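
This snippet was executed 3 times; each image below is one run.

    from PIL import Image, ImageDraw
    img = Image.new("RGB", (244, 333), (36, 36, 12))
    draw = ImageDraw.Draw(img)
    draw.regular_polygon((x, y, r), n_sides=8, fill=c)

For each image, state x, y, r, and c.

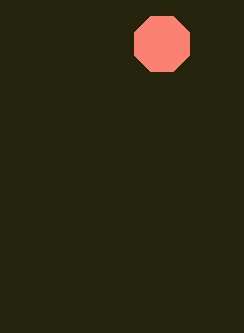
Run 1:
x = 162, y = 44, r = 30, c = 'salmon'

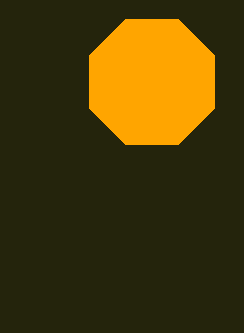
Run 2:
x = 152, y = 82, r = 68, c = 'orange'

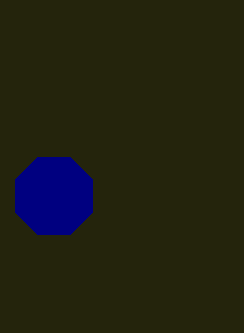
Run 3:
x = 54; y = 196; r = 42; c = 'navy'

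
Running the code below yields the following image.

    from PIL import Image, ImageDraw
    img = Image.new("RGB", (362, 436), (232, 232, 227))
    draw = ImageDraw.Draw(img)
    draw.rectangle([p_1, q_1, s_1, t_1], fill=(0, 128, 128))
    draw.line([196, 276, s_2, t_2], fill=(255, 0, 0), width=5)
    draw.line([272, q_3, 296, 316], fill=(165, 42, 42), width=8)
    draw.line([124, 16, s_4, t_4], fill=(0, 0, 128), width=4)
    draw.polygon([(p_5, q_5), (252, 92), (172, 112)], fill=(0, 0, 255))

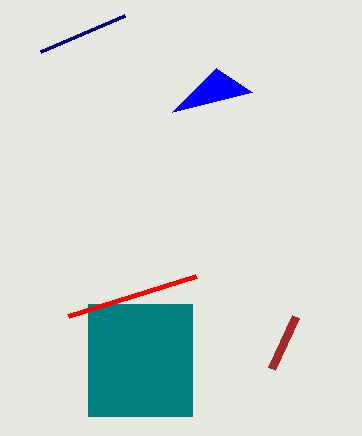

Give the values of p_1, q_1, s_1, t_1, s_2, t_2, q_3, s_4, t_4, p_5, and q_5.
p_1 = 88
q_1 = 304
s_1 = 192
t_1 = 416
s_2 = 68
t_2 = 316
q_3 = 368
s_4 = 40
t_4 = 52
p_5 = 216
q_5 = 68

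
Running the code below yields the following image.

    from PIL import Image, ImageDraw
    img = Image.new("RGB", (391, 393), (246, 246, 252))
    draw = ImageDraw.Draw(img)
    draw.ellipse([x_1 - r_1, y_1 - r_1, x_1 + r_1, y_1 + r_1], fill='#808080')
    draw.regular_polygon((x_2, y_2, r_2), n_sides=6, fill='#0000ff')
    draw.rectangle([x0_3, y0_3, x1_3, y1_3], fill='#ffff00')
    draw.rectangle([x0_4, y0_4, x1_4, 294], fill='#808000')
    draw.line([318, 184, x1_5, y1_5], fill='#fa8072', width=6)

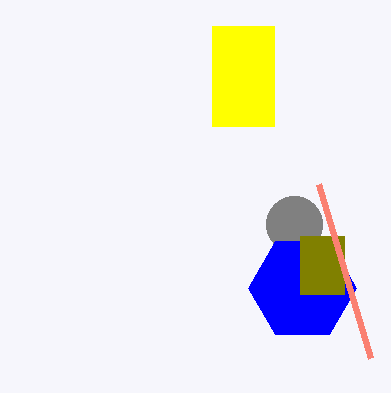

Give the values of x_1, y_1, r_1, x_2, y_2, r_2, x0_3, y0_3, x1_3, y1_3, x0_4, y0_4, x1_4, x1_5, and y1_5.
x_1 = 294; y_1 = 224; r_1 = 28; x_2 = 302; y_2 = 288; r_2 = 54; x0_3 = 212; y0_3 = 26; x1_3 = 274; y1_3 = 126; x0_4 = 300; y0_4 = 236; x1_4 = 344; x1_5 = 370; y1_5 = 358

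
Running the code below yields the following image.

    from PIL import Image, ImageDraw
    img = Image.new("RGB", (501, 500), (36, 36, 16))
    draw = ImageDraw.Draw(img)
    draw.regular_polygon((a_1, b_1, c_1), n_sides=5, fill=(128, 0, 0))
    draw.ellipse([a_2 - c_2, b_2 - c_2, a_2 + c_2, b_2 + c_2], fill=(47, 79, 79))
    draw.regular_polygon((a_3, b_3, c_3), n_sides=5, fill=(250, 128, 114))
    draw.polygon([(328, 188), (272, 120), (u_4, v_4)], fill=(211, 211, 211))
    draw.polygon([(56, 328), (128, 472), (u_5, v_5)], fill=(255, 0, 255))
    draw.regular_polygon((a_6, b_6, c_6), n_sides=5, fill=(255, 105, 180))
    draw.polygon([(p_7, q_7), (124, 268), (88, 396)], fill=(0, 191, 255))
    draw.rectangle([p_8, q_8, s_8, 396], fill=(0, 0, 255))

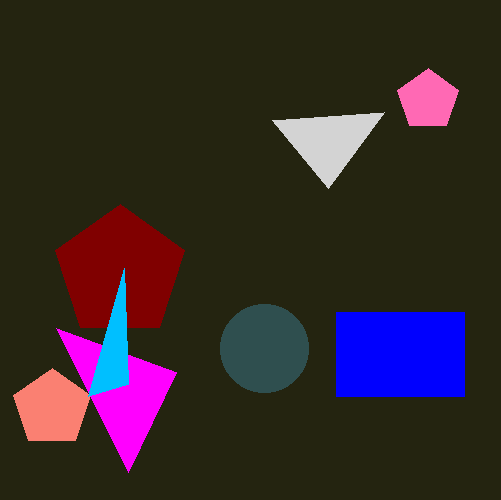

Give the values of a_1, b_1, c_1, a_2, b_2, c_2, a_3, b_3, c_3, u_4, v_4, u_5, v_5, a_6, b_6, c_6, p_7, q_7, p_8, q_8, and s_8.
a_1 = 120
b_1 = 272
c_1 = 68
a_2 = 264
b_2 = 348
c_2 = 44
a_3 = 52
b_3 = 408
c_3 = 40
u_4 = 384
v_4 = 112
u_5 = 176
v_5 = 372
a_6 = 428
b_6 = 100
c_6 = 32
p_7 = 128
q_7 = 384
p_8 = 336
q_8 = 312
s_8 = 464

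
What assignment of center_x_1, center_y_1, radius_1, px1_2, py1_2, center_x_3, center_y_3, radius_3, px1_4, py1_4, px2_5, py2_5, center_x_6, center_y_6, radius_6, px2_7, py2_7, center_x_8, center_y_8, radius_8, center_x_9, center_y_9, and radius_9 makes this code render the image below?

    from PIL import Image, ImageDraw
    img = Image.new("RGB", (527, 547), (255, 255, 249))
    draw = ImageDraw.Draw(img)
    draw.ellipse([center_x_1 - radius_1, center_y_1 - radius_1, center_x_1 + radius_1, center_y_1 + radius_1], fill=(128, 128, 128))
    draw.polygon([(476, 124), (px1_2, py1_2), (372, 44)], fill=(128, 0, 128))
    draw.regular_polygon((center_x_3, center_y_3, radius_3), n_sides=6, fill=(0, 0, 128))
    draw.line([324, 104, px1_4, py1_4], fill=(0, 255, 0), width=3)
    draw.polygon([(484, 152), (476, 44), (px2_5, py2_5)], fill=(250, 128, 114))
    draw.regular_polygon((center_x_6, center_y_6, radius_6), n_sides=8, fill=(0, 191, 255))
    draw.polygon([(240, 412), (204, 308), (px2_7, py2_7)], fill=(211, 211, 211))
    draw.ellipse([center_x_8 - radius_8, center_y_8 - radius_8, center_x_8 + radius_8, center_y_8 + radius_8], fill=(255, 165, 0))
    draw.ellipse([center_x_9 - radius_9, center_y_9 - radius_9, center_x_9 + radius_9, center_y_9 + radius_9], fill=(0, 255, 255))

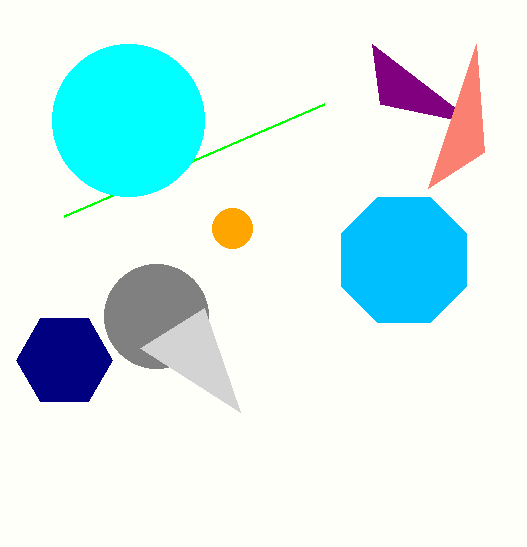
center_x_1 = 156; center_y_1 = 316; radius_1 = 52; px1_2 = 380; py1_2 = 104; center_x_3 = 64; center_y_3 = 360; radius_3 = 48; px1_4 = 64; py1_4 = 216; px2_5 = 428; py2_5 = 188; center_x_6 = 404; center_y_6 = 260; radius_6 = 68; px2_7 = 140; py2_7 = 348; center_x_8 = 232; center_y_8 = 228; radius_8 = 20; center_x_9 = 128; center_y_9 = 120; radius_9 = 76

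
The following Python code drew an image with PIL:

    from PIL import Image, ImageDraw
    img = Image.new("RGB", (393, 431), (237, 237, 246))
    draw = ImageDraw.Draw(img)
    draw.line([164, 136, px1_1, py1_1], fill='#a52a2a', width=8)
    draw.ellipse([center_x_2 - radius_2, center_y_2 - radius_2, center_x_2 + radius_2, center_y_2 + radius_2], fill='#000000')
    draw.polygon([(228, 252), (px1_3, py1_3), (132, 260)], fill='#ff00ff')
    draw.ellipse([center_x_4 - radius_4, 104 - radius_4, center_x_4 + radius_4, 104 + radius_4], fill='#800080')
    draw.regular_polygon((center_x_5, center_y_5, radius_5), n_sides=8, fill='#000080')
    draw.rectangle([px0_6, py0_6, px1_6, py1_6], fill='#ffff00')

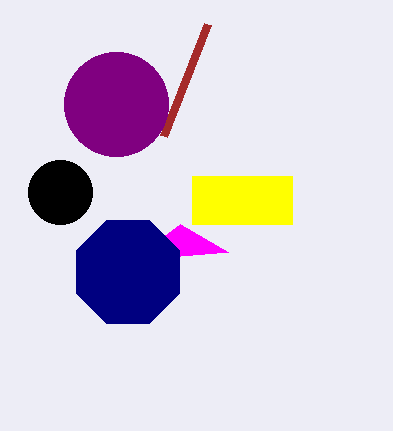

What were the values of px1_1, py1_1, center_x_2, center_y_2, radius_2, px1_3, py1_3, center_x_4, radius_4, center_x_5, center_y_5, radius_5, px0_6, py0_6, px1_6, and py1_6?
px1_1 = 208
py1_1 = 24
center_x_2 = 60
center_y_2 = 192
radius_2 = 32
px1_3 = 180
py1_3 = 224
center_x_4 = 116
radius_4 = 52
center_x_5 = 128
center_y_5 = 272
radius_5 = 56
px0_6 = 192
py0_6 = 176
px1_6 = 292
py1_6 = 224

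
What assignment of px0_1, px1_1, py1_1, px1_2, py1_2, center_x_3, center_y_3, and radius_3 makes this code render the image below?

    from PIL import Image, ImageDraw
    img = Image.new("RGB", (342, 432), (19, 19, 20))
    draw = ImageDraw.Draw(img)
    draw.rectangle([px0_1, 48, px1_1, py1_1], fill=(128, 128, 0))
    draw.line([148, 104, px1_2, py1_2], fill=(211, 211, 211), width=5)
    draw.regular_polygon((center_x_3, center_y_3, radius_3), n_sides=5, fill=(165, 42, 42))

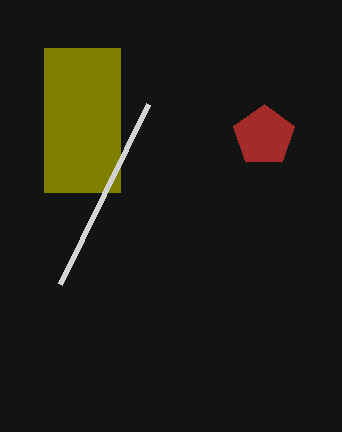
px0_1 = 44
px1_1 = 120
py1_1 = 192
px1_2 = 60
py1_2 = 284
center_x_3 = 264
center_y_3 = 136
radius_3 = 32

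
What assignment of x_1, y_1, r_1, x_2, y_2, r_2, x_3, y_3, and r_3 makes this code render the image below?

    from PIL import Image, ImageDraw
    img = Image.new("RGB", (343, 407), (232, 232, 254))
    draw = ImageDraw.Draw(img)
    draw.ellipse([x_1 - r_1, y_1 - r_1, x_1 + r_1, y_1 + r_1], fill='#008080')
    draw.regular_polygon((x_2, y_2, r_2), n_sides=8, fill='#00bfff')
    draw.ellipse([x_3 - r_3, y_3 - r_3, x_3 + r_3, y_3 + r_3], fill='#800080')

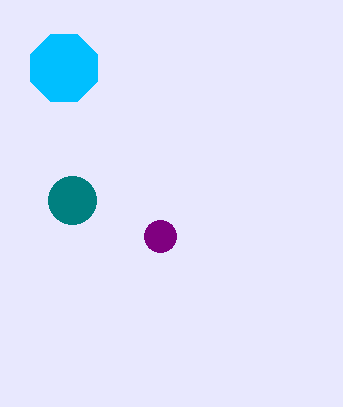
x_1 = 72, y_1 = 200, r_1 = 24, x_2 = 64, y_2 = 68, r_2 = 36, x_3 = 160, y_3 = 236, r_3 = 16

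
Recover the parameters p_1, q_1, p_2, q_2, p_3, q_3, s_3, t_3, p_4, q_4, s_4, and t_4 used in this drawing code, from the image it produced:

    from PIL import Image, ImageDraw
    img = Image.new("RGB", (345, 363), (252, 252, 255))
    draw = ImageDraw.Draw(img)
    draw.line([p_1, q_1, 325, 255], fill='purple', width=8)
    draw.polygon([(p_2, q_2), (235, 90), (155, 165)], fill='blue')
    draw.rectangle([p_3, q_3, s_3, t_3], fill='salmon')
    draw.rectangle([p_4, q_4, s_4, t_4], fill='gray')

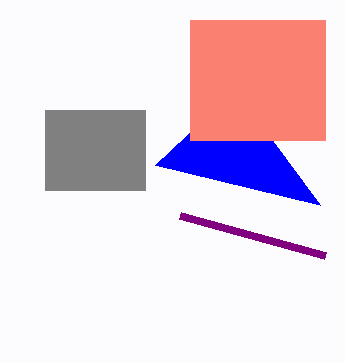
p_1 = 180, q_1 = 215, p_2 = 320, q_2 = 205, p_3 = 190, q_3 = 20, s_3 = 325, t_3 = 140, p_4 = 45, q_4 = 110, s_4 = 145, t_4 = 190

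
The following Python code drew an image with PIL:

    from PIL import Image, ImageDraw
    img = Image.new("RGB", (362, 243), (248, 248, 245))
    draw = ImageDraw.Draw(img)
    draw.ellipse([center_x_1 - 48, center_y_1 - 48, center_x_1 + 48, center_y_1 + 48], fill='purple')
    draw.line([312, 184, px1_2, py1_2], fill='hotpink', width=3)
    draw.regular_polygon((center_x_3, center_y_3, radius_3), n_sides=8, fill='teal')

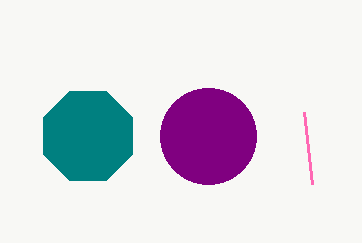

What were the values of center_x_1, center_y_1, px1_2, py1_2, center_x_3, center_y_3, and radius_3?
center_x_1 = 208; center_y_1 = 136; px1_2 = 304; py1_2 = 112; center_x_3 = 88; center_y_3 = 136; radius_3 = 48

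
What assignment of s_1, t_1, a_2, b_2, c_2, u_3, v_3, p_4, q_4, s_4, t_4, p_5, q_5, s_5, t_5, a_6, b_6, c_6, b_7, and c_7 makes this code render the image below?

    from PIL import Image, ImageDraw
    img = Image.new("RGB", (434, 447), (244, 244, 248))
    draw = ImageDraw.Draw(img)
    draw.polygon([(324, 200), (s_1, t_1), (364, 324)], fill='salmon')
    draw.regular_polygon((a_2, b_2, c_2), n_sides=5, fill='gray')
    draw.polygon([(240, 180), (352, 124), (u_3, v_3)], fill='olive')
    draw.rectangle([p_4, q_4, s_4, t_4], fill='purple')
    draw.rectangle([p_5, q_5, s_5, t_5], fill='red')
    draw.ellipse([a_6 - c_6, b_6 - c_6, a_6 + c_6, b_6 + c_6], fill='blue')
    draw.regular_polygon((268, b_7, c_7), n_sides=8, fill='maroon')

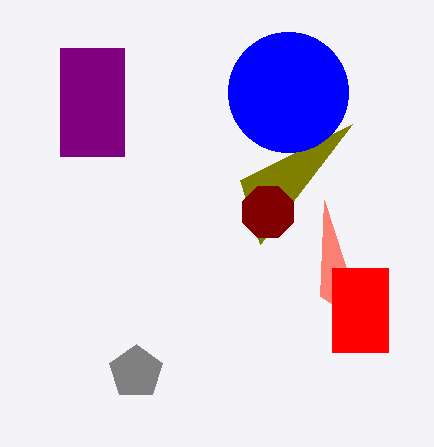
s_1 = 320
t_1 = 296
a_2 = 136
b_2 = 372
c_2 = 28
u_3 = 260
v_3 = 244
p_4 = 60
q_4 = 48
s_4 = 124
t_4 = 156
p_5 = 332
q_5 = 268
s_5 = 388
t_5 = 352
a_6 = 288
b_6 = 92
c_6 = 60
b_7 = 212
c_7 = 28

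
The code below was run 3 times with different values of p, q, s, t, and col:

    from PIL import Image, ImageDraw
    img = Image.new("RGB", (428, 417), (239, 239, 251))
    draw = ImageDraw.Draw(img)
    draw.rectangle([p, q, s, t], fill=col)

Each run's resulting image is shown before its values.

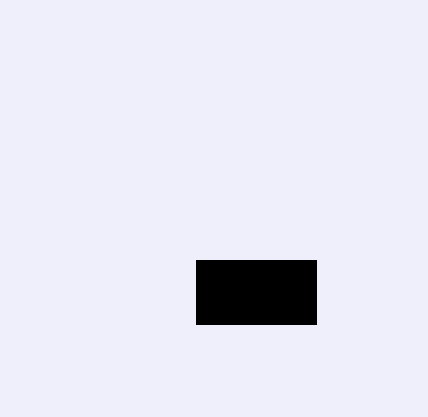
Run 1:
p = 196, q = 260, s = 316, t = 324, col = 'black'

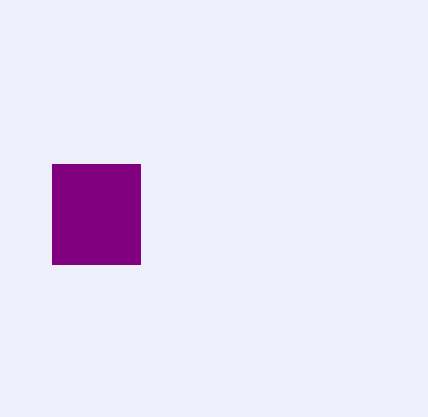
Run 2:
p = 52
q = 164
s = 140
t = 264
col = 'purple'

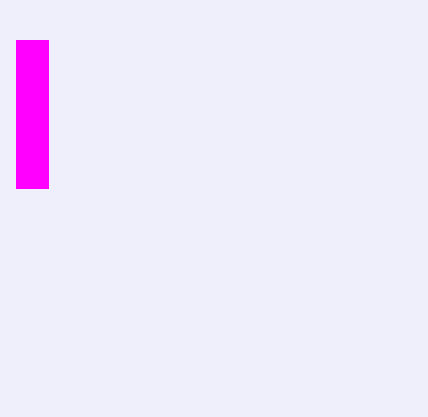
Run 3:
p = 16, q = 40, s = 48, t = 188, col = 'magenta'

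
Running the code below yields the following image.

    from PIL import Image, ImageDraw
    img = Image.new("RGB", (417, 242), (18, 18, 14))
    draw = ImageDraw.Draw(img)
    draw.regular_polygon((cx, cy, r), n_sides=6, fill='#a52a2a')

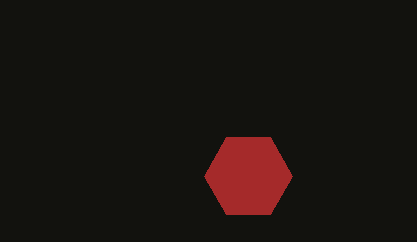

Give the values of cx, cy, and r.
cx = 248, cy = 176, r = 44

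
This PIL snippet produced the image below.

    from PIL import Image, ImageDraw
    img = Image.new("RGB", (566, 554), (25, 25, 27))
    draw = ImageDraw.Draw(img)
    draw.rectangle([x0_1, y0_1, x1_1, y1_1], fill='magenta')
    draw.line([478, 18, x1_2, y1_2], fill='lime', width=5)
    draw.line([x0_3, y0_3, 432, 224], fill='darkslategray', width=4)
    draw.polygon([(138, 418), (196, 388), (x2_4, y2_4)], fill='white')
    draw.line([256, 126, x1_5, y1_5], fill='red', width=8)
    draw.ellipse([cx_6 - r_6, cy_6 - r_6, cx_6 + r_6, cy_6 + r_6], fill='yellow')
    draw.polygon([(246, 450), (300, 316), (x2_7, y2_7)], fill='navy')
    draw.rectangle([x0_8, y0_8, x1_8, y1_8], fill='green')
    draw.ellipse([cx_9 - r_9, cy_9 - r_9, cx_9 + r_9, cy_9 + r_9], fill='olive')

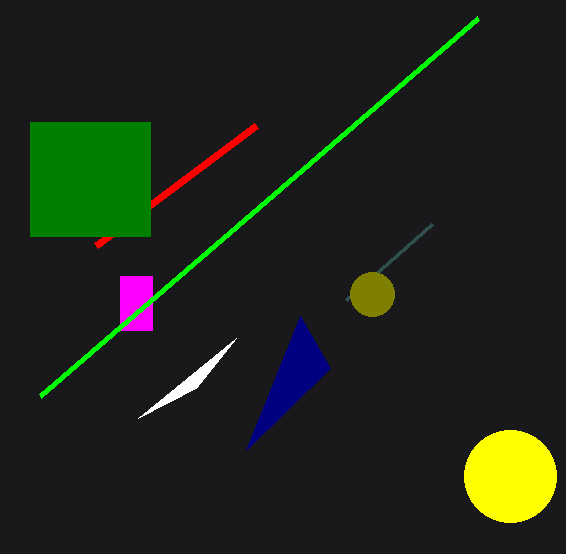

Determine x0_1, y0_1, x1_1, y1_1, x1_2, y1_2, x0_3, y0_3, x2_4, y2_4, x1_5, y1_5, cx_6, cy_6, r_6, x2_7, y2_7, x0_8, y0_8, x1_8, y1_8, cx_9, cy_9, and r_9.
x0_1 = 120; y0_1 = 276; x1_1 = 152; y1_1 = 330; x1_2 = 40; y1_2 = 396; x0_3 = 346; y0_3 = 300; x2_4 = 236; y2_4 = 338; x1_5 = 96; y1_5 = 246; cx_6 = 510; cy_6 = 476; r_6 = 46; x2_7 = 330; y2_7 = 368; x0_8 = 30; y0_8 = 122; x1_8 = 150; y1_8 = 236; cx_9 = 372; cy_9 = 294; r_9 = 22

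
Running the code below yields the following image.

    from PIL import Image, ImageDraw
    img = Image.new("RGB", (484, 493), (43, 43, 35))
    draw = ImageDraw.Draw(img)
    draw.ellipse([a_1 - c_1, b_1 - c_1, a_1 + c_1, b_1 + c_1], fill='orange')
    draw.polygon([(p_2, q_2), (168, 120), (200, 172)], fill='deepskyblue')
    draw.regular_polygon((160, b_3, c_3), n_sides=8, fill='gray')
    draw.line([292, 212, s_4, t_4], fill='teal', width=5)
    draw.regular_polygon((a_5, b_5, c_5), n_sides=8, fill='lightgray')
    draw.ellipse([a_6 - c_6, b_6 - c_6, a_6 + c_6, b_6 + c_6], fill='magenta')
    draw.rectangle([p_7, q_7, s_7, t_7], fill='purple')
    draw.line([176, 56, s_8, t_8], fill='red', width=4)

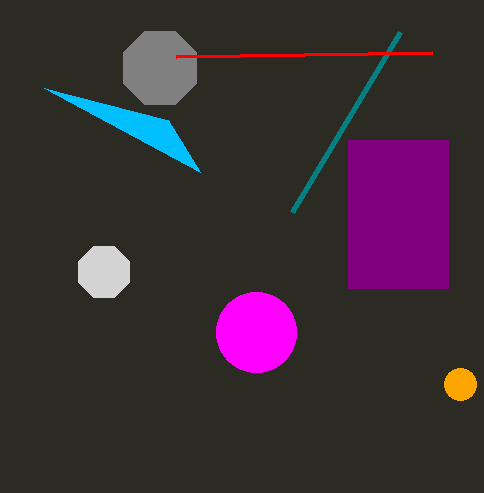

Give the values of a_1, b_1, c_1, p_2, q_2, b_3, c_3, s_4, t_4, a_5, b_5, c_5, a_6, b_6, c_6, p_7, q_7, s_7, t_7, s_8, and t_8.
a_1 = 460; b_1 = 384; c_1 = 16; p_2 = 44; q_2 = 88; b_3 = 68; c_3 = 40; s_4 = 400; t_4 = 32; a_5 = 104; b_5 = 272; c_5 = 28; a_6 = 256; b_6 = 332; c_6 = 40; p_7 = 348; q_7 = 140; s_7 = 448; t_7 = 288; s_8 = 432; t_8 = 52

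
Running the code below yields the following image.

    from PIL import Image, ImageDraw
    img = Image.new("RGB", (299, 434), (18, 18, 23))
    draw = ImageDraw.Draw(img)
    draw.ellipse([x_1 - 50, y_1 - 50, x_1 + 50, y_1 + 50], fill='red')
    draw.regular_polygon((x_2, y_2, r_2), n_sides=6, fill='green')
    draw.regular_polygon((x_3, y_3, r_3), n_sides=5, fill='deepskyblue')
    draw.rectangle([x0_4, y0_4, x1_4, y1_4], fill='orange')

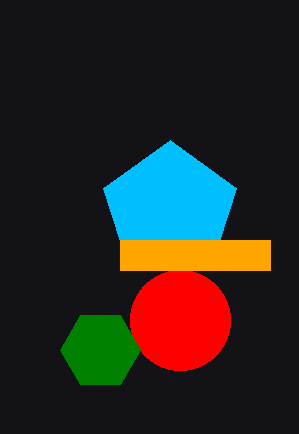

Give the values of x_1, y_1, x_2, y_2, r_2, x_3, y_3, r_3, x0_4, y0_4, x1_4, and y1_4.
x_1 = 180, y_1 = 320, x_2 = 100, y_2 = 350, r_2 = 40, x_3 = 170, y_3 = 210, r_3 = 70, x0_4 = 120, y0_4 = 240, x1_4 = 270, y1_4 = 270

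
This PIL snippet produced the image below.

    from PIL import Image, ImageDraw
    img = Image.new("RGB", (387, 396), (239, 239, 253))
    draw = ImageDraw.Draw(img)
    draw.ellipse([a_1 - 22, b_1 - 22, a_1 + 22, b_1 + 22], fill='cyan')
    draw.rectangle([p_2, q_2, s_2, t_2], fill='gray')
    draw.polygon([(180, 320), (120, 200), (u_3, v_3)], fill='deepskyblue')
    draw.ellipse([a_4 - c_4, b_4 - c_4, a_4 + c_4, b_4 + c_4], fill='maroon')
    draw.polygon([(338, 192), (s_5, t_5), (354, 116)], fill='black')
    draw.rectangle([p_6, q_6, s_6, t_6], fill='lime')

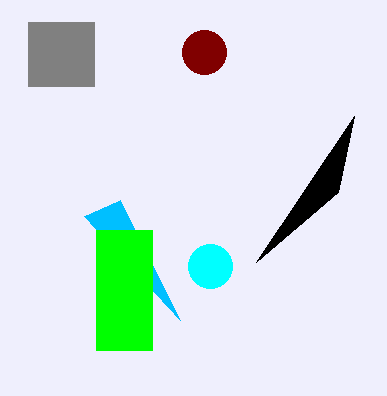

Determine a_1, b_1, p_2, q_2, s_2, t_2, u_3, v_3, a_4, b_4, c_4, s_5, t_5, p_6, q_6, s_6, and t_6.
a_1 = 210
b_1 = 266
p_2 = 28
q_2 = 22
s_2 = 94
t_2 = 86
u_3 = 84
v_3 = 216
a_4 = 204
b_4 = 52
c_4 = 22
s_5 = 256
t_5 = 262
p_6 = 96
q_6 = 230
s_6 = 152
t_6 = 350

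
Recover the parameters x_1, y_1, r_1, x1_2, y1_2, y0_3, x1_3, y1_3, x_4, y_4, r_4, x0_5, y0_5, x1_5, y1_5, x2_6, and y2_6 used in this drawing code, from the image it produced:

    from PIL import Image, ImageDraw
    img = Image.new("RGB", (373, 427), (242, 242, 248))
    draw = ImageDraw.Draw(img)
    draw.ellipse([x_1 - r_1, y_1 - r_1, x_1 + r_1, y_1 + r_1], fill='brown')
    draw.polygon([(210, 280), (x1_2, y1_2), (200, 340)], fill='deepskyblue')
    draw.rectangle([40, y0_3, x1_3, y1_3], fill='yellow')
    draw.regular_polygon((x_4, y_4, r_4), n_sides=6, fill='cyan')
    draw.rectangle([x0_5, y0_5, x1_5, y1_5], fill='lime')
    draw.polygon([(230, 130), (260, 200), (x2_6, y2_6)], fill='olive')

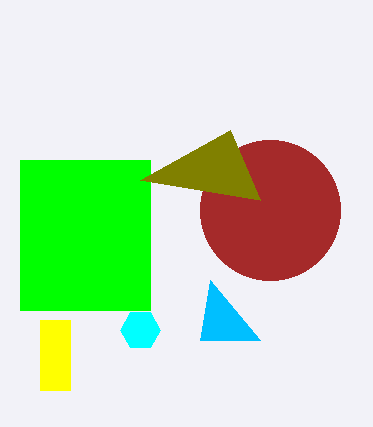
x_1 = 270
y_1 = 210
r_1 = 70
x1_2 = 260
y1_2 = 340
y0_3 = 320
x1_3 = 70
y1_3 = 390
x_4 = 140
y_4 = 330
r_4 = 20
x0_5 = 20
y0_5 = 160
x1_5 = 150
y1_5 = 310
x2_6 = 140
y2_6 = 180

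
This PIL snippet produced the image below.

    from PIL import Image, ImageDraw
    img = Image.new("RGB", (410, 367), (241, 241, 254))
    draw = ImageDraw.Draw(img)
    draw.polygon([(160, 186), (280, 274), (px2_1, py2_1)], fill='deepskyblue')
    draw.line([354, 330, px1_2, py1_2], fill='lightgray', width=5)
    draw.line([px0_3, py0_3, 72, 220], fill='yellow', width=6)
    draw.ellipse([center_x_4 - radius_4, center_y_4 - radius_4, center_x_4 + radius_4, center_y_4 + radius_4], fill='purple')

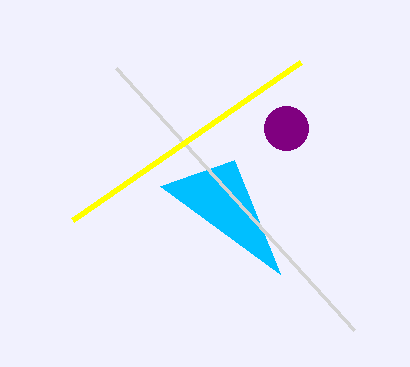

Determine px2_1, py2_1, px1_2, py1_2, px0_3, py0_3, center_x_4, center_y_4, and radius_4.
px2_1 = 234
py2_1 = 160
px1_2 = 116
py1_2 = 68
px0_3 = 300
py0_3 = 62
center_x_4 = 286
center_y_4 = 128
radius_4 = 22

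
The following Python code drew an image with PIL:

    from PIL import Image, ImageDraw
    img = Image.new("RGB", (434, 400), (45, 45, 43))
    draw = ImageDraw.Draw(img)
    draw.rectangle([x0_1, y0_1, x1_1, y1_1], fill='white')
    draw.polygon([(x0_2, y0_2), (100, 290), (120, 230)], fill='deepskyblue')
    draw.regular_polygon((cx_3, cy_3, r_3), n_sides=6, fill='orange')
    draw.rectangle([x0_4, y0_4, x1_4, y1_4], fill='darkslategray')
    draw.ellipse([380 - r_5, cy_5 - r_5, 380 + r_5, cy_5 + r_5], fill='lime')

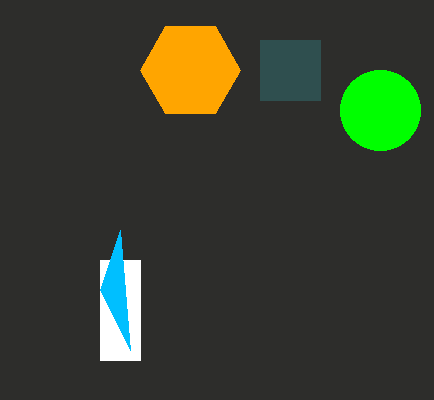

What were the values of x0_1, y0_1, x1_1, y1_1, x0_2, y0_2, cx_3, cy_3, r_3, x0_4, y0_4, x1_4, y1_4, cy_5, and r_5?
x0_1 = 100, y0_1 = 260, x1_1 = 140, y1_1 = 360, x0_2 = 130, y0_2 = 350, cx_3 = 190, cy_3 = 70, r_3 = 50, x0_4 = 260, y0_4 = 40, x1_4 = 320, y1_4 = 100, cy_5 = 110, r_5 = 40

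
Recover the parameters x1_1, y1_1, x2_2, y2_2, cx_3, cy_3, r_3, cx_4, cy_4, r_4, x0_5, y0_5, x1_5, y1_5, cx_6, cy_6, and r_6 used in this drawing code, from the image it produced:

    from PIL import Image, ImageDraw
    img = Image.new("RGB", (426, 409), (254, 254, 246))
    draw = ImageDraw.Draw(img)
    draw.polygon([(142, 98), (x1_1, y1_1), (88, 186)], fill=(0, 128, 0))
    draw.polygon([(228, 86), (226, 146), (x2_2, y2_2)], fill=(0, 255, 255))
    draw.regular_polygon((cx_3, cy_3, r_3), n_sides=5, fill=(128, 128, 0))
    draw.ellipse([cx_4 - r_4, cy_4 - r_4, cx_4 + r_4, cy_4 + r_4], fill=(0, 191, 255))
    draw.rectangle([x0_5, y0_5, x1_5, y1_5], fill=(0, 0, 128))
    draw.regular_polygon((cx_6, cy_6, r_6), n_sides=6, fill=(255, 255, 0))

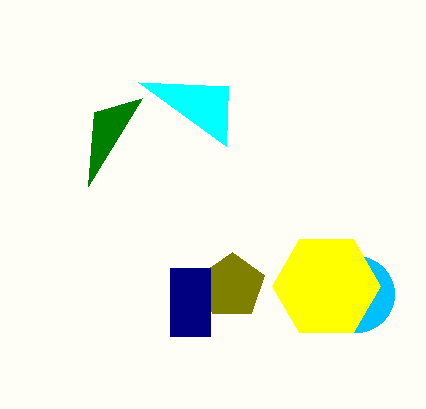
x1_1 = 94
y1_1 = 112
x2_2 = 138
y2_2 = 82
cx_3 = 232
cy_3 = 286
r_3 = 34
cx_4 = 356
cy_4 = 294
r_4 = 38
x0_5 = 170
y0_5 = 268
x1_5 = 210
y1_5 = 336
cx_6 = 326
cy_6 = 286
r_6 = 54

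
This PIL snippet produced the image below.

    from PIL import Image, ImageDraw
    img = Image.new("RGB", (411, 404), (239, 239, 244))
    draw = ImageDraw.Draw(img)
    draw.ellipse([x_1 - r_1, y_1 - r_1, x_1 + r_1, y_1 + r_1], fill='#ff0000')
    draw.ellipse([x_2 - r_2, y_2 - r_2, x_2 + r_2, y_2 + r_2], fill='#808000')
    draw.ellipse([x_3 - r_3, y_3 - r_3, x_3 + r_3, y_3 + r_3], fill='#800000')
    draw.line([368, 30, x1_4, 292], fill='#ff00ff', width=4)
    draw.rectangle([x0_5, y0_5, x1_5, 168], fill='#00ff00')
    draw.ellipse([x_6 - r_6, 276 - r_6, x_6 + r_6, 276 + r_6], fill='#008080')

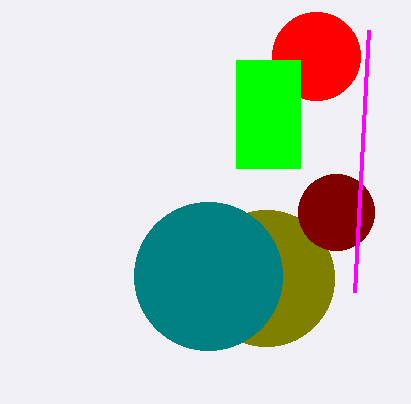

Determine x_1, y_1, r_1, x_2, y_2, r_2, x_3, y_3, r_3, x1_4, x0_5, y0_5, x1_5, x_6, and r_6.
x_1 = 316; y_1 = 56; r_1 = 44; x_2 = 266; y_2 = 278; r_2 = 68; x_3 = 336; y_3 = 212; r_3 = 38; x1_4 = 354; x0_5 = 236; y0_5 = 60; x1_5 = 300; x_6 = 208; r_6 = 74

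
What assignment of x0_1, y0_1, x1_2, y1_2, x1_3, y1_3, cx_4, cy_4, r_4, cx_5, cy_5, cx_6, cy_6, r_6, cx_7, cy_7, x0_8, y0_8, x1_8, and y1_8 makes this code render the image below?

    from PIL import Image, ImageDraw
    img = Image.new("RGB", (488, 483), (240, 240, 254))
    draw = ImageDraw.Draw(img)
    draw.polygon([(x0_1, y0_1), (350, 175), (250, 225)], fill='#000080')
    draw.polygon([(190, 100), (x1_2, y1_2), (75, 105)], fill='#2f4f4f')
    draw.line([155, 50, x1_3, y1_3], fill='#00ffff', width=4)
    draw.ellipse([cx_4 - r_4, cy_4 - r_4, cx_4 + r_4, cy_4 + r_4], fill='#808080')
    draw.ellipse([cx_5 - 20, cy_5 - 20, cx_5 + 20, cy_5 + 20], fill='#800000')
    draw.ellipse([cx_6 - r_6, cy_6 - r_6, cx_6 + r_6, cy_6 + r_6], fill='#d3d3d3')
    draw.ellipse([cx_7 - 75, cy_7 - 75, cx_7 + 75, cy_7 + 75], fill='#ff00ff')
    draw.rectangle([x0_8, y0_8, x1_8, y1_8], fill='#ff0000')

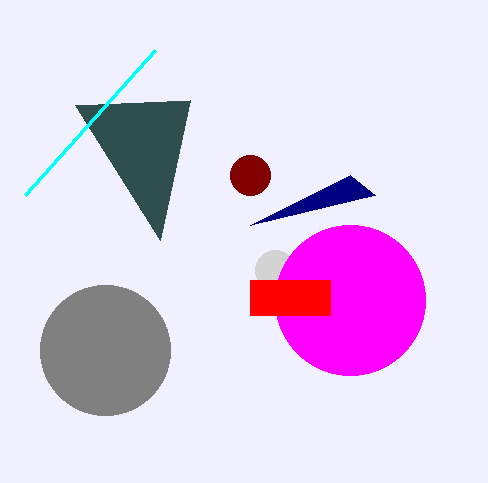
x0_1 = 375; y0_1 = 195; x1_2 = 160; y1_2 = 240; x1_3 = 25; y1_3 = 195; cx_4 = 105; cy_4 = 350; r_4 = 65; cx_5 = 250; cy_5 = 175; cx_6 = 275; cy_6 = 270; r_6 = 20; cx_7 = 350; cy_7 = 300; x0_8 = 250; y0_8 = 280; x1_8 = 330; y1_8 = 315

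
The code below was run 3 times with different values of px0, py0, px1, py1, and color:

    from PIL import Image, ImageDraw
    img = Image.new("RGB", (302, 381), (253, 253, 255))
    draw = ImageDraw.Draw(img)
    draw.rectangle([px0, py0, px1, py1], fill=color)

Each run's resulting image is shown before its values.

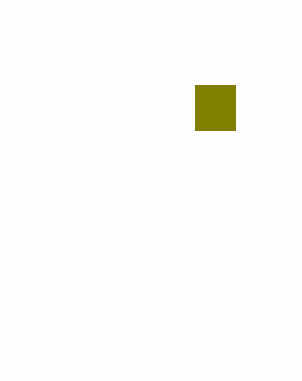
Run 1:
px0 = 195; py0 = 85; px1 = 235; py1 = 130; color = 'olive'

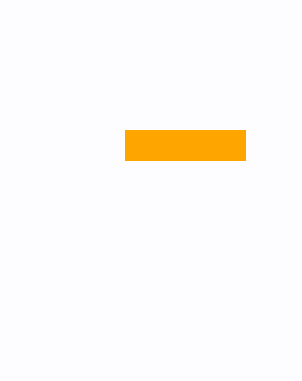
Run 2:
px0 = 125
py0 = 130
px1 = 245
py1 = 160
color = 'orange'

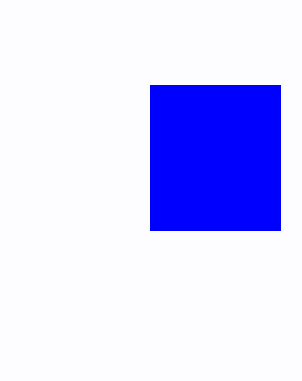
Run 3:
px0 = 150; py0 = 85; px1 = 280; py1 = 230; color = 'blue'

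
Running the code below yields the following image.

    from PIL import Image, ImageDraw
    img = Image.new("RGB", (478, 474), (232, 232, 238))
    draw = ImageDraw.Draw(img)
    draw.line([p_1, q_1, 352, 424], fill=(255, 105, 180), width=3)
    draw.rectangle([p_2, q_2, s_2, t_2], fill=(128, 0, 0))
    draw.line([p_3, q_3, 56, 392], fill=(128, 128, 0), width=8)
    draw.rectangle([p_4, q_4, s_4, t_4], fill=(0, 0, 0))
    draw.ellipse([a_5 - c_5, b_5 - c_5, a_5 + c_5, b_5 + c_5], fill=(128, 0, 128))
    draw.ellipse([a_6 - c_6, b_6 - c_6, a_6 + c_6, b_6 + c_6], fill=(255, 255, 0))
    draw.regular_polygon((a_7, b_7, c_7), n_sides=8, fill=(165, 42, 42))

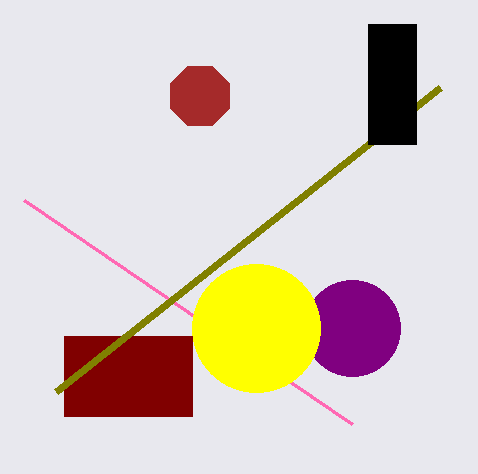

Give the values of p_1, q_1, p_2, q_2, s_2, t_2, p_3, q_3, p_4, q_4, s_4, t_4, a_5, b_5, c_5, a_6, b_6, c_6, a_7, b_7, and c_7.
p_1 = 24
q_1 = 200
p_2 = 64
q_2 = 336
s_2 = 192
t_2 = 416
p_3 = 440
q_3 = 88
p_4 = 368
q_4 = 24
s_4 = 416
t_4 = 144
a_5 = 352
b_5 = 328
c_5 = 48
a_6 = 256
b_6 = 328
c_6 = 64
a_7 = 200
b_7 = 96
c_7 = 32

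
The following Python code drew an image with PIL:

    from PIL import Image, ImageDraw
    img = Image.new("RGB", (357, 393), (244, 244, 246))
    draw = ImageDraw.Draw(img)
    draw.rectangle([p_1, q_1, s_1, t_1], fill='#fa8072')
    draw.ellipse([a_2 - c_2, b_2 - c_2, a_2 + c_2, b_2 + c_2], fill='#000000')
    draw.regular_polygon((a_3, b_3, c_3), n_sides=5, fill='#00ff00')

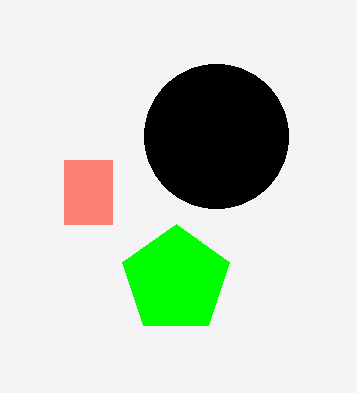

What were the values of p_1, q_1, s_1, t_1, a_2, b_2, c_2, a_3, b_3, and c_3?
p_1 = 64
q_1 = 160
s_1 = 112
t_1 = 224
a_2 = 216
b_2 = 136
c_2 = 72
a_3 = 176
b_3 = 280
c_3 = 56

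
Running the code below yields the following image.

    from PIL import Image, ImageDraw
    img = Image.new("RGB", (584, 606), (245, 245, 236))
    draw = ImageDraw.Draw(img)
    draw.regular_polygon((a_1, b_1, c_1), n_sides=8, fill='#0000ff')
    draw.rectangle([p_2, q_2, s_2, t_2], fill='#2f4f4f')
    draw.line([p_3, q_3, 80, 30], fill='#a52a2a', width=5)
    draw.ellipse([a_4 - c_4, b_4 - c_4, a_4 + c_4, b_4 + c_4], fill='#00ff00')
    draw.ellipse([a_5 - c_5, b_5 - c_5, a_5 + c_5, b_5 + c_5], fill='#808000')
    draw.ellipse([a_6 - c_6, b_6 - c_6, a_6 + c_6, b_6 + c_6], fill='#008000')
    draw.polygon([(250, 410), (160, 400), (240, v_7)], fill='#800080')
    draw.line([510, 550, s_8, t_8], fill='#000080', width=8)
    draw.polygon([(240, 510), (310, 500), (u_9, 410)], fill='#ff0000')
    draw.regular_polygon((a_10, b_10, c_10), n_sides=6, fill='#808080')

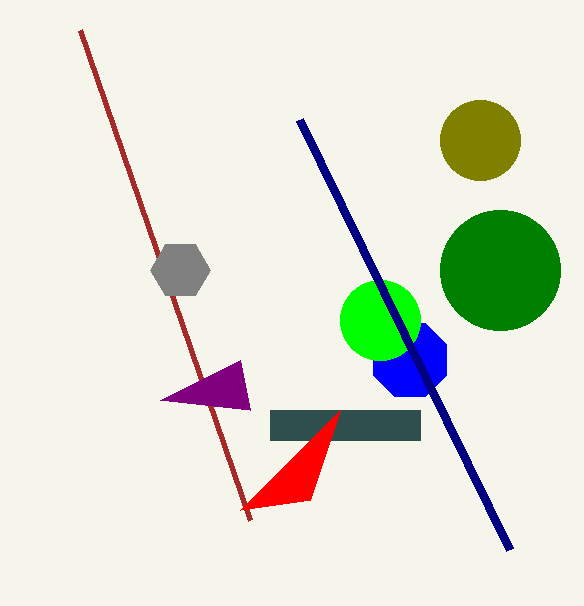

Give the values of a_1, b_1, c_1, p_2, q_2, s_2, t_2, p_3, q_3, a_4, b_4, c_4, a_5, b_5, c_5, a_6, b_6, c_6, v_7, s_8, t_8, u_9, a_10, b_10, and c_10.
a_1 = 410; b_1 = 360; c_1 = 40; p_2 = 270; q_2 = 410; s_2 = 420; t_2 = 440; p_3 = 250; q_3 = 520; a_4 = 380; b_4 = 320; c_4 = 40; a_5 = 480; b_5 = 140; c_5 = 40; a_6 = 500; b_6 = 270; c_6 = 60; v_7 = 360; s_8 = 300; t_8 = 120; u_9 = 340; a_10 = 180; b_10 = 270; c_10 = 30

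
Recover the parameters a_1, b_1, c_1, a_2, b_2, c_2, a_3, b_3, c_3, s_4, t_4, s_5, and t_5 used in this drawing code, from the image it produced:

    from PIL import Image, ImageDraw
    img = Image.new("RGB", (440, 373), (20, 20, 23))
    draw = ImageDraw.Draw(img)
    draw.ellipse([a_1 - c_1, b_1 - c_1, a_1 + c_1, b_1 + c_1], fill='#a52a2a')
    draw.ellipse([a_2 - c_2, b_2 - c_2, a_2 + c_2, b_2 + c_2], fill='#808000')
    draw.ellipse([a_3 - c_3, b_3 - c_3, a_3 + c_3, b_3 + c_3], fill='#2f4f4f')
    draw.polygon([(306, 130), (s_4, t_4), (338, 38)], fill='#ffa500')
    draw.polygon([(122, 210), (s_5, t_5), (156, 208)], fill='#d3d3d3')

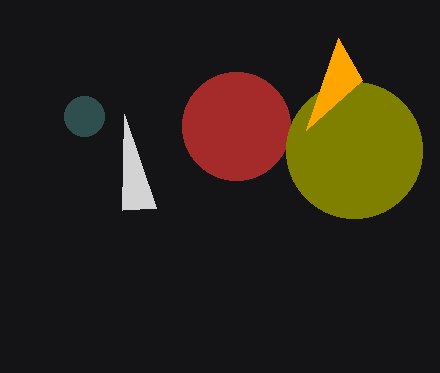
a_1 = 236
b_1 = 126
c_1 = 54
a_2 = 354
b_2 = 150
c_2 = 68
a_3 = 84
b_3 = 116
c_3 = 20
s_4 = 362
t_4 = 80
s_5 = 124
t_5 = 114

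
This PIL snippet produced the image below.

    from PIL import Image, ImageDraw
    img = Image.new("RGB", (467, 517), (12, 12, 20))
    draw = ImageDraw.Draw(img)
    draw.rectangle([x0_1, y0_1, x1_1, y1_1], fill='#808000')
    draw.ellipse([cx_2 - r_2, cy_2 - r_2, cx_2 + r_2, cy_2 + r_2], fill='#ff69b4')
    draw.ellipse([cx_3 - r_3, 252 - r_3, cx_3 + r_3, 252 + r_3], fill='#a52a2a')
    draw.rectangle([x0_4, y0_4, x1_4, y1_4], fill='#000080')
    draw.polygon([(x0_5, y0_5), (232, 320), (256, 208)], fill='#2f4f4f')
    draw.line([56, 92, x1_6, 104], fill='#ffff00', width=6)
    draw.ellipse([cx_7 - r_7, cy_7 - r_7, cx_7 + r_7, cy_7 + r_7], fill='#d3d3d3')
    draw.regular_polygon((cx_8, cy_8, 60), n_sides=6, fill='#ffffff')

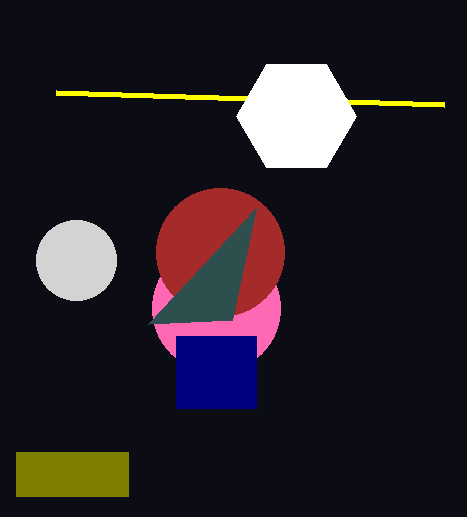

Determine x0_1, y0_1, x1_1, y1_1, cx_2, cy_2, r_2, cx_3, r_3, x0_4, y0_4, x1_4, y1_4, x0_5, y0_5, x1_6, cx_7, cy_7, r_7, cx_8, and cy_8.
x0_1 = 16, y0_1 = 452, x1_1 = 128, y1_1 = 496, cx_2 = 216, cy_2 = 308, r_2 = 64, cx_3 = 220, r_3 = 64, x0_4 = 176, y0_4 = 336, x1_4 = 256, y1_4 = 408, x0_5 = 148, y0_5 = 324, x1_6 = 444, cx_7 = 76, cy_7 = 260, r_7 = 40, cx_8 = 296, cy_8 = 116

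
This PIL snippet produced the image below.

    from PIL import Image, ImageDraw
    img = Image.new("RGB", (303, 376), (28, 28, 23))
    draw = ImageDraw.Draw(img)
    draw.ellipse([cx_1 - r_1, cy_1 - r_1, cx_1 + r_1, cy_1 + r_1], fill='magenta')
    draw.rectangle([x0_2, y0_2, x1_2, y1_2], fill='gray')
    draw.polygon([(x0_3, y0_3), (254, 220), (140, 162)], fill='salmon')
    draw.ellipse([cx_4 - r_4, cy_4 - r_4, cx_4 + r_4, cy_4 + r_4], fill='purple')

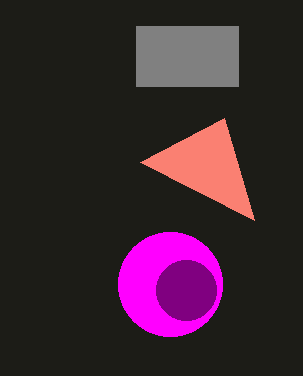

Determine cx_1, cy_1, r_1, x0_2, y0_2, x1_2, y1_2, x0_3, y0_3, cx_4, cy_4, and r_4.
cx_1 = 170, cy_1 = 284, r_1 = 52, x0_2 = 136, y0_2 = 26, x1_2 = 238, y1_2 = 86, x0_3 = 224, y0_3 = 118, cx_4 = 186, cy_4 = 290, r_4 = 30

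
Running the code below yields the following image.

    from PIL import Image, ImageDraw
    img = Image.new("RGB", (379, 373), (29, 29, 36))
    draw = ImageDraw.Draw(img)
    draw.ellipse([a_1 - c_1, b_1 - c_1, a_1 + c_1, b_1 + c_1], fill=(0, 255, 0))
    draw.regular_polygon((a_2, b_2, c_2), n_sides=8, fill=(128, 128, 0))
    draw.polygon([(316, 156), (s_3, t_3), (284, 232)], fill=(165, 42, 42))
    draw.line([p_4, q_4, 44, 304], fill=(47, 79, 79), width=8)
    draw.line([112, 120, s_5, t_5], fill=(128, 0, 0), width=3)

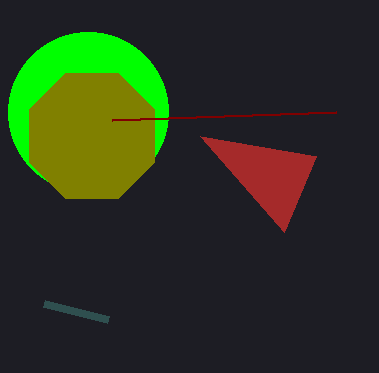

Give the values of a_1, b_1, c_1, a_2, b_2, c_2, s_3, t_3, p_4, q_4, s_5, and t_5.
a_1 = 88
b_1 = 112
c_1 = 80
a_2 = 92
b_2 = 136
c_2 = 68
s_3 = 200
t_3 = 136
p_4 = 108
q_4 = 320
s_5 = 336
t_5 = 112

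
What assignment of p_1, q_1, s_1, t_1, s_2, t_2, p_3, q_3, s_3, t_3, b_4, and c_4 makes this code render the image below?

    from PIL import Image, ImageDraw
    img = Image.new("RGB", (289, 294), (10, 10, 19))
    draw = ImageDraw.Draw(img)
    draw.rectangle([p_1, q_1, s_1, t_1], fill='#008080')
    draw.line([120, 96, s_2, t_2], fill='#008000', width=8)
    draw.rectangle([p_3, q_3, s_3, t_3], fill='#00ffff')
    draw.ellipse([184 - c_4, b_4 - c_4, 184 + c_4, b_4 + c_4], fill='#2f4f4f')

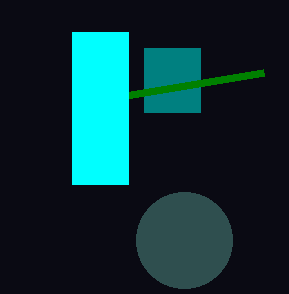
p_1 = 144
q_1 = 48
s_1 = 200
t_1 = 112
s_2 = 264
t_2 = 72
p_3 = 72
q_3 = 32
s_3 = 128
t_3 = 184
b_4 = 240
c_4 = 48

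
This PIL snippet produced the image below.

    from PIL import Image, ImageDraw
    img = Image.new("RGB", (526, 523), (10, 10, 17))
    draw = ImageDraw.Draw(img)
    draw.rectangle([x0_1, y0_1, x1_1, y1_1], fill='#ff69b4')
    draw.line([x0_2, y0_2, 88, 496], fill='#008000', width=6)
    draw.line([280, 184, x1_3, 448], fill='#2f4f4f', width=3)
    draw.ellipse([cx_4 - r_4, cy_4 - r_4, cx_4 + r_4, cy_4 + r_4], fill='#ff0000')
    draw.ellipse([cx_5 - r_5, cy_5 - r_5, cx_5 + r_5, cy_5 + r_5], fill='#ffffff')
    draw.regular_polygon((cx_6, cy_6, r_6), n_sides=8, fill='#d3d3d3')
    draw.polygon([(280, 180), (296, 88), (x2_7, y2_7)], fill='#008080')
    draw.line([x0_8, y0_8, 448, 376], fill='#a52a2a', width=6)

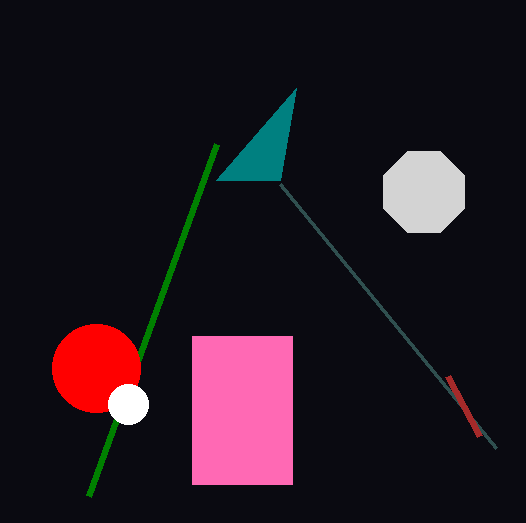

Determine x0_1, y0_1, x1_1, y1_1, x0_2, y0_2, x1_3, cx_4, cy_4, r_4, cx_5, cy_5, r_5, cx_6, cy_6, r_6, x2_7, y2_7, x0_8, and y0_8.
x0_1 = 192
y0_1 = 336
x1_1 = 292
y1_1 = 484
x0_2 = 216
y0_2 = 144
x1_3 = 496
cx_4 = 96
cy_4 = 368
r_4 = 44
cx_5 = 128
cy_5 = 404
r_5 = 20
cx_6 = 424
cy_6 = 192
r_6 = 44
x2_7 = 216
y2_7 = 180
x0_8 = 480
y0_8 = 436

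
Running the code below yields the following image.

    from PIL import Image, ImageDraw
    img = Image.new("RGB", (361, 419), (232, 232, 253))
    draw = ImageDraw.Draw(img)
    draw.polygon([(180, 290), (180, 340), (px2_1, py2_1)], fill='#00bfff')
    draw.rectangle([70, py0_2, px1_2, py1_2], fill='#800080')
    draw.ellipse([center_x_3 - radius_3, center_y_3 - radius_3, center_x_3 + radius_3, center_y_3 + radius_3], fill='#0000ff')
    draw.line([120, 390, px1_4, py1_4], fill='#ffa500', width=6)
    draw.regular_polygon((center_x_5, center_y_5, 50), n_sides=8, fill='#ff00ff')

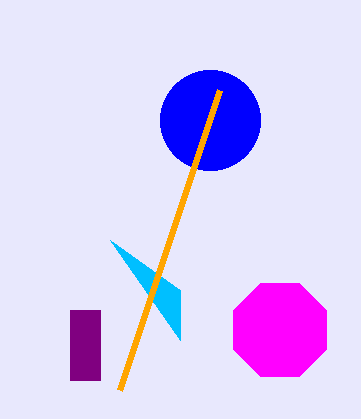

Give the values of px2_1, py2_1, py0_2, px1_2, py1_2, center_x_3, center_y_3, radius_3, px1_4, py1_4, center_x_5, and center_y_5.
px2_1 = 110; py2_1 = 240; py0_2 = 310; px1_2 = 100; py1_2 = 380; center_x_3 = 210; center_y_3 = 120; radius_3 = 50; px1_4 = 220; py1_4 = 90; center_x_5 = 280; center_y_5 = 330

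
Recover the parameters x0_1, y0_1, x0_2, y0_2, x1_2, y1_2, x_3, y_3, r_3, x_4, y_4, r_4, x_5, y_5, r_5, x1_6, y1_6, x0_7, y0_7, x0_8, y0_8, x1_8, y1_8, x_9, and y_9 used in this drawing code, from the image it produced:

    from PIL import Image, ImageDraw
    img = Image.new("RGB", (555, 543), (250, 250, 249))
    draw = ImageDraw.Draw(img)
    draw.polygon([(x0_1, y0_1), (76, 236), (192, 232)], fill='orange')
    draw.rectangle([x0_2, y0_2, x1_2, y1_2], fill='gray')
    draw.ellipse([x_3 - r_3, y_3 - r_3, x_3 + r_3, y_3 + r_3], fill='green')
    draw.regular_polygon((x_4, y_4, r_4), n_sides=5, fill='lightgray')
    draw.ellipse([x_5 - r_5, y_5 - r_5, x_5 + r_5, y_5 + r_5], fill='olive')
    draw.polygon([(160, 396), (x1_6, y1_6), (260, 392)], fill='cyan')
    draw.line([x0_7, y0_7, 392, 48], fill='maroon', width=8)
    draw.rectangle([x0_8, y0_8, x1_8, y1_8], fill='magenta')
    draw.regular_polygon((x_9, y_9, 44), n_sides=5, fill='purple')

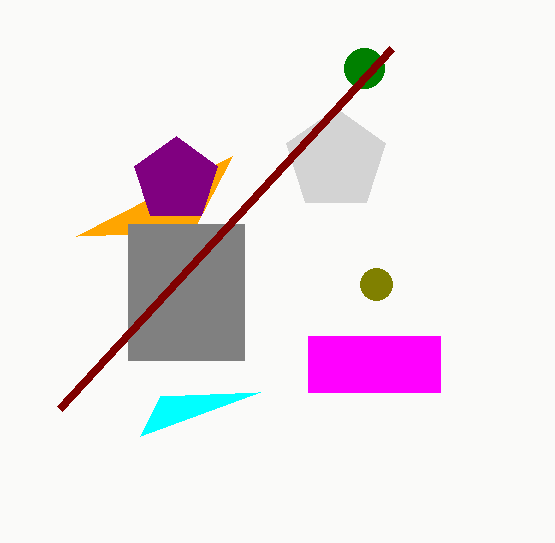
x0_1 = 232; y0_1 = 156; x0_2 = 128; y0_2 = 224; x1_2 = 244; y1_2 = 360; x_3 = 364; y_3 = 68; r_3 = 20; x_4 = 336; y_4 = 160; r_4 = 52; x_5 = 376; y_5 = 284; r_5 = 16; x1_6 = 140; y1_6 = 436; x0_7 = 60; y0_7 = 408; x0_8 = 308; y0_8 = 336; x1_8 = 440; y1_8 = 392; x_9 = 176; y_9 = 180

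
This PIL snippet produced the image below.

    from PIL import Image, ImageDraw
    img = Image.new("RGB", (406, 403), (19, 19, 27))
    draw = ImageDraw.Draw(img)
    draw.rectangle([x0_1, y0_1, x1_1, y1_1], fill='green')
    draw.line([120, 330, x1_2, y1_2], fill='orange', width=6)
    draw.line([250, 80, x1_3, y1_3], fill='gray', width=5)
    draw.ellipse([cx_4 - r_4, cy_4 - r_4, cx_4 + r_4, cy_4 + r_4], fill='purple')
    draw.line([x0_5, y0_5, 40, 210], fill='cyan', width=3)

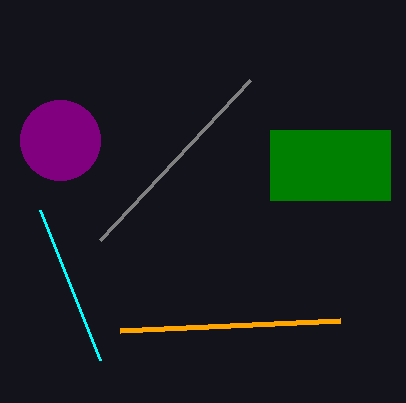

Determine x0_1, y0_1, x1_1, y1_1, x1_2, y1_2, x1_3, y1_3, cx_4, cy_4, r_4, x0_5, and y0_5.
x0_1 = 270
y0_1 = 130
x1_1 = 390
y1_1 = 200
x1_2 = 340
y1_2 = 320
x1_3 = 100
y1_3 = 240
cx_4 = 60
cy_4 = 140
r_4 = 40
x0_5 = 100
y0_5 = 360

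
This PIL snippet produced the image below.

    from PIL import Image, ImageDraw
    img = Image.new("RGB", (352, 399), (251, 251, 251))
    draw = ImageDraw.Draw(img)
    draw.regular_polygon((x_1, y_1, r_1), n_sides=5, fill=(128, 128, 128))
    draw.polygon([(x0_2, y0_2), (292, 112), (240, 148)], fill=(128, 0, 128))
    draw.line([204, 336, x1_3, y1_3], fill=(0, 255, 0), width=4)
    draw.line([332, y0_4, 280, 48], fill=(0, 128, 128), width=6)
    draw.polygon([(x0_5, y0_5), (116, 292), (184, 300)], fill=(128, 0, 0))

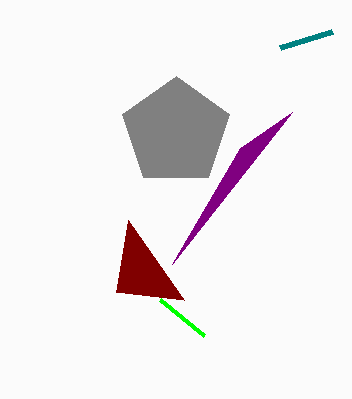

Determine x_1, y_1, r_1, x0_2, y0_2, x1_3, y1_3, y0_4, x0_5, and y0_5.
x_1 = 176, y_1 = 132, r_1 = 56, x0_2 = 172, y0_2 = 264, x1_3 = 160, y1_3 = 300, y0_4 = 32, x0_5 = 128, y0_5 = 220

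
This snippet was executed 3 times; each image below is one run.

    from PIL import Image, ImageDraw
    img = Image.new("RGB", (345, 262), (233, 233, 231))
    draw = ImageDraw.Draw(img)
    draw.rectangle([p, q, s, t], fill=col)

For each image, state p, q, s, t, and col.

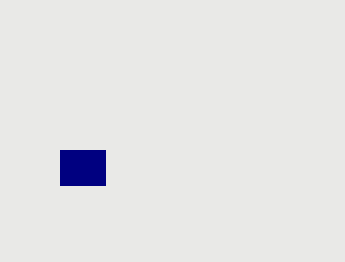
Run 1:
p = 60; q = 150; s = 105; t = 185; col = 'navy'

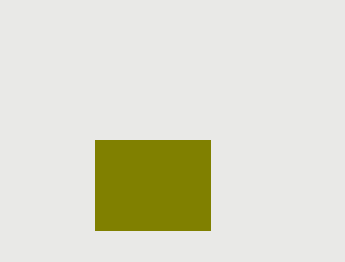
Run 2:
p = 95
q = 140
s = 210
t = 230
col = 'olive'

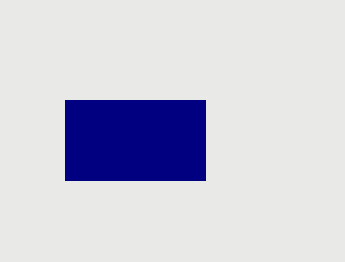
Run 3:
p = 65
q = 100
s = 205
t = 180
col = 'navy'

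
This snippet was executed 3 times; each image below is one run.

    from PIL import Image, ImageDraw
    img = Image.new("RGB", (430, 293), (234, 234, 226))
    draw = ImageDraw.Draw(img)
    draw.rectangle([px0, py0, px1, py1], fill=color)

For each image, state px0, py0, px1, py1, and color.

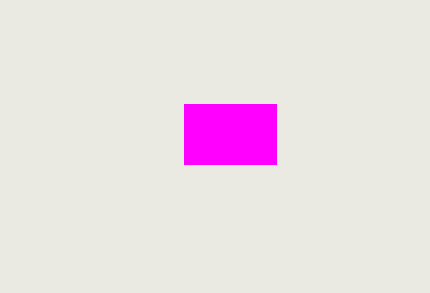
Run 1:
px0 = 184; py0 = 104; px1 = 276; py1 = 164; color = 'magenta'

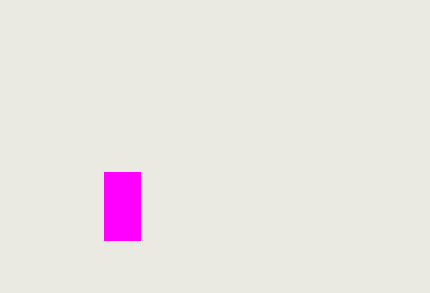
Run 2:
px0 = 104; py0 = 172; px1 = 140; py1 = 240; color = 'magenta'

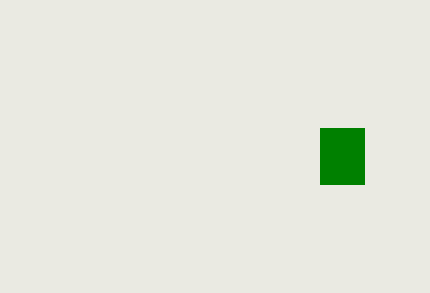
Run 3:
px0 = 320
py0 = 128
px1 = 364
py1 = 184
color = 'green'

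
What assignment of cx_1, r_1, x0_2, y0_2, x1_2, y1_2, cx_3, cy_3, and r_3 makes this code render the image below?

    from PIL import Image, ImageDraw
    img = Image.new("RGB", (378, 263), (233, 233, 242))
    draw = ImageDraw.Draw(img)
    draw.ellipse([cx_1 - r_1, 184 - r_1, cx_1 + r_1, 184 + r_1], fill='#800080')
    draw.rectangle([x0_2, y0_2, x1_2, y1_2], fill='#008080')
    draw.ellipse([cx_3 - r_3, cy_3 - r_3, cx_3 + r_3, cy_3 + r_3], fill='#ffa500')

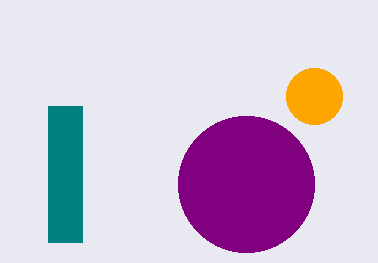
cx_1 = 246
r_1 = 68
x0_2 = 48
y0_2 = 106
x1_2 = 82
y1_2 = 242
cx_3 = 314
cy_3 = 96
r_3 = 28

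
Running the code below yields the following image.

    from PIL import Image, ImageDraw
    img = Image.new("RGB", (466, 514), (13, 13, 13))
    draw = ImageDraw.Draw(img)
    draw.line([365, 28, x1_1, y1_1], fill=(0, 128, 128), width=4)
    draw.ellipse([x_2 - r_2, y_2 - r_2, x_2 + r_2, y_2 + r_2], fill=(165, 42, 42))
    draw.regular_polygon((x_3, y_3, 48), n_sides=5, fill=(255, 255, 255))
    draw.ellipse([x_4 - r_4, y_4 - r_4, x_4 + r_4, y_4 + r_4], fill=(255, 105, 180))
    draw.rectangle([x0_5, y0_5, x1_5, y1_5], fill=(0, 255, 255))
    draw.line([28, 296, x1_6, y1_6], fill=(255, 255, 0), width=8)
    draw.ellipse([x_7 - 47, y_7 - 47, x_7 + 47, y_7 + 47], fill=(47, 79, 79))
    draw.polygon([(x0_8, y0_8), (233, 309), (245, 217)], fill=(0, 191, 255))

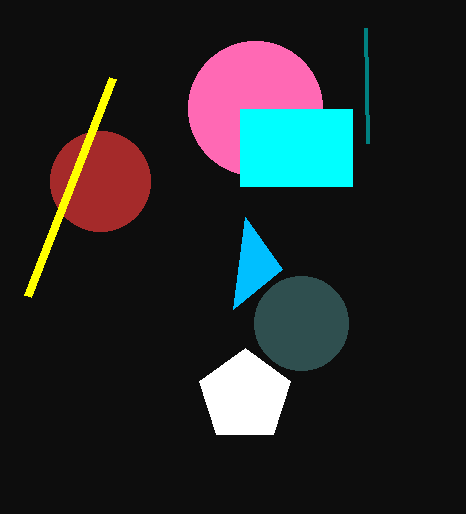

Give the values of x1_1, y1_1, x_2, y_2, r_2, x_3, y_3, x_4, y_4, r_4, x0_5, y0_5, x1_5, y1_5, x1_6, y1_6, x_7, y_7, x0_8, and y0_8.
x1_1 = 367; y1_1 = 143; x_2 = 100; y_2 = 181; r_2 = 50; x_3 = 245; y_3 = 396; x_4 = 255; y_4 = 108; r_4 = 67; x0_5 = 240; y0_5 = 109; x1_5 = 352; y1_5 = 186; x1_6 = 113; y1_6 = 78; x_7 = 301; y_7 = 323; x0_8 = 282; y0_8 = 269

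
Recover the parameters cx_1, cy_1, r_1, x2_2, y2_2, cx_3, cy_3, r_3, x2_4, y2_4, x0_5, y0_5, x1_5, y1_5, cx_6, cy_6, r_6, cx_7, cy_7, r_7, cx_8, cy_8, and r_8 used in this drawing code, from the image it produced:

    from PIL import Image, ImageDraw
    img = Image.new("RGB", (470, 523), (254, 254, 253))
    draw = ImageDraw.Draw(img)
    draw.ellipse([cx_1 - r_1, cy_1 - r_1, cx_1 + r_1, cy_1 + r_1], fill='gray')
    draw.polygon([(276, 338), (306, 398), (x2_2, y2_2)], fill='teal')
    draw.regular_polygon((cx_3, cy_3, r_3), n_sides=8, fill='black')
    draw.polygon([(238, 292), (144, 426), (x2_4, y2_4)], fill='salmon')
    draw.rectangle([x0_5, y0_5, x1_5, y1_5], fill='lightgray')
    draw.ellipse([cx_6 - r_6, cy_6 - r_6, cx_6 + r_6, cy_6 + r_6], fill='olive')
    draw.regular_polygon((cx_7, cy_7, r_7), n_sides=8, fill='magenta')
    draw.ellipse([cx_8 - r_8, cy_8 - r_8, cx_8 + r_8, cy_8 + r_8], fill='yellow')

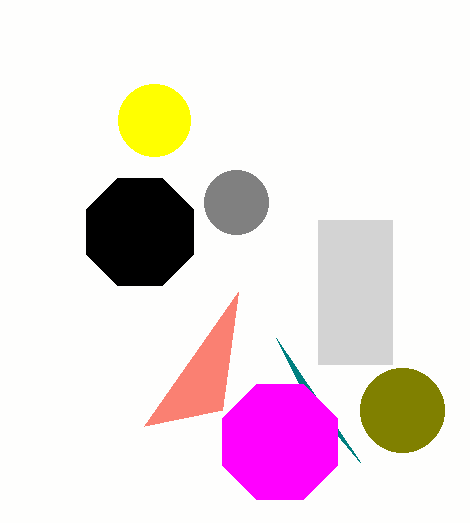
cx_1 = 236, cy_1 = 202, r_1 = 32, x2_2 = 360, y2_2 = 462, cx_3 = 140, cy_3 = 232, r_3 = 58, x2_4 = 222, y2_4 = 410, x0_5 = 318, y0_5 = 220, x1_5 = 392, y1_5 = 364, cx_6 = 402, cy_6 = 410, r_6 = 42, cx_7 = 280, cy_7 = 442, r_7 = 62, cx_8 = 154, cy_8 = 120, r_8 = 36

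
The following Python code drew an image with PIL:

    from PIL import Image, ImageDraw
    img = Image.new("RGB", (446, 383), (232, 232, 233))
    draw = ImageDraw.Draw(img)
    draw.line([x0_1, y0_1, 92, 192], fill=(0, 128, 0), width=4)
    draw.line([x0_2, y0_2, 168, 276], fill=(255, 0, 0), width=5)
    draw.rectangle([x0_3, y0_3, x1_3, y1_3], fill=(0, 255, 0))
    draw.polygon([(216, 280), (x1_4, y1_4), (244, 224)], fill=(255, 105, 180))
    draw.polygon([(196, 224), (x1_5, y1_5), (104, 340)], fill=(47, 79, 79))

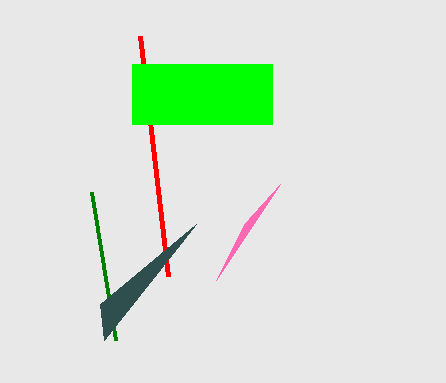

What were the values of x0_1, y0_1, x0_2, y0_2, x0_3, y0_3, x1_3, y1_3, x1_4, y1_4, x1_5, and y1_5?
x0_1 = 116
y0_1 = 340
x0_2 = 140
y0_2 = 36
x0_3 = 132
y0_3 = 64
x1_3 = 272
y1_3 = 124
x1_4 = 280
y1_4 = 184
x1_5 = 100
y1_5 = 304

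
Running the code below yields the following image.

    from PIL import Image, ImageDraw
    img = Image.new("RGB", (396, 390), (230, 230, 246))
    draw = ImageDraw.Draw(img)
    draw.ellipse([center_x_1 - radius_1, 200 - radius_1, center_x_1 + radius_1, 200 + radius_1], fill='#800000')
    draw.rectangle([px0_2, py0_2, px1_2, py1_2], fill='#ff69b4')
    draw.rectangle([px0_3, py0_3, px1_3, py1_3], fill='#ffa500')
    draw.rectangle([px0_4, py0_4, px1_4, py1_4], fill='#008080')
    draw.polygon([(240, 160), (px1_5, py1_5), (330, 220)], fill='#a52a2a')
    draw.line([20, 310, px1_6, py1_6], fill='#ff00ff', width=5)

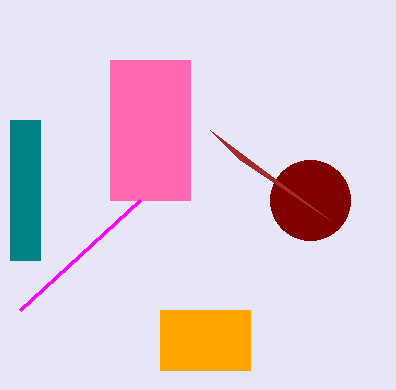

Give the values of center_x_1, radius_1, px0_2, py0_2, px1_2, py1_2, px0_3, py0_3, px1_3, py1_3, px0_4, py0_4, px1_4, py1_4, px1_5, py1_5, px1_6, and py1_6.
center_x_1 = 310; radius_1 = 40; px0_2 = 110; py0_2 = 60; px1_2 = 190; py1_2 = 200; px0_3 = 160; py0_3 = 310; px1_3 = 250; py1_3 = 370; px0_4 = 10; py0_4 = 120; px1_4 = 40; py1_4 = 260; px1_5 = 210; py1_5 = 130; px1_6 = 140; py1_6 = 200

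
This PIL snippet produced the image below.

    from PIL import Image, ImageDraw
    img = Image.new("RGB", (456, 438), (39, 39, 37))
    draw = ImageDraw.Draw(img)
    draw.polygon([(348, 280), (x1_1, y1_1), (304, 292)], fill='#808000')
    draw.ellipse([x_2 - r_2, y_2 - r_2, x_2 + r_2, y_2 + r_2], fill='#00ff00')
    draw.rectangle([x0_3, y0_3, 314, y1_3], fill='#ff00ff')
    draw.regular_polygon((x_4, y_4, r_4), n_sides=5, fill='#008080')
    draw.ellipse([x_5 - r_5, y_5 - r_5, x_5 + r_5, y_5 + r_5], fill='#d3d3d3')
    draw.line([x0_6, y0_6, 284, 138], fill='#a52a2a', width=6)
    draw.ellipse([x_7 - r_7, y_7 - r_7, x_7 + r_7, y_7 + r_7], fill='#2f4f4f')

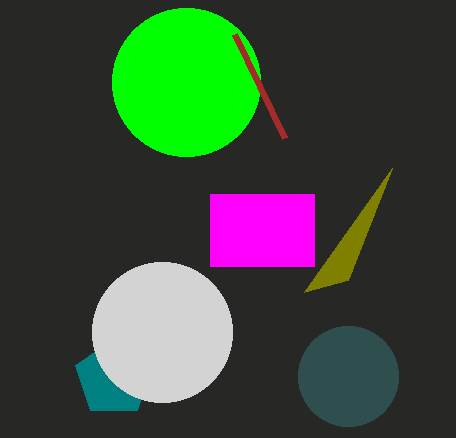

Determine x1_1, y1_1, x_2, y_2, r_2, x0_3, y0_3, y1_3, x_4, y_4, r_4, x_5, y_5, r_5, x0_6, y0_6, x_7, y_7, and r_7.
x1_1 = 392
y1_1 = 168
x_2 = 186
y_2 = 82
r_2 = 74
x0_3 = 210
y0_3 = 194
y1_3 = 266
x_4 = 114
y_4 = 378
r_4 = 40
x_5 = 162
y_5 = 332
r_5 = 70
x0_6 = 234
y0_6 = 34
x_7 = 348
y_7 = 376
r_7 = 50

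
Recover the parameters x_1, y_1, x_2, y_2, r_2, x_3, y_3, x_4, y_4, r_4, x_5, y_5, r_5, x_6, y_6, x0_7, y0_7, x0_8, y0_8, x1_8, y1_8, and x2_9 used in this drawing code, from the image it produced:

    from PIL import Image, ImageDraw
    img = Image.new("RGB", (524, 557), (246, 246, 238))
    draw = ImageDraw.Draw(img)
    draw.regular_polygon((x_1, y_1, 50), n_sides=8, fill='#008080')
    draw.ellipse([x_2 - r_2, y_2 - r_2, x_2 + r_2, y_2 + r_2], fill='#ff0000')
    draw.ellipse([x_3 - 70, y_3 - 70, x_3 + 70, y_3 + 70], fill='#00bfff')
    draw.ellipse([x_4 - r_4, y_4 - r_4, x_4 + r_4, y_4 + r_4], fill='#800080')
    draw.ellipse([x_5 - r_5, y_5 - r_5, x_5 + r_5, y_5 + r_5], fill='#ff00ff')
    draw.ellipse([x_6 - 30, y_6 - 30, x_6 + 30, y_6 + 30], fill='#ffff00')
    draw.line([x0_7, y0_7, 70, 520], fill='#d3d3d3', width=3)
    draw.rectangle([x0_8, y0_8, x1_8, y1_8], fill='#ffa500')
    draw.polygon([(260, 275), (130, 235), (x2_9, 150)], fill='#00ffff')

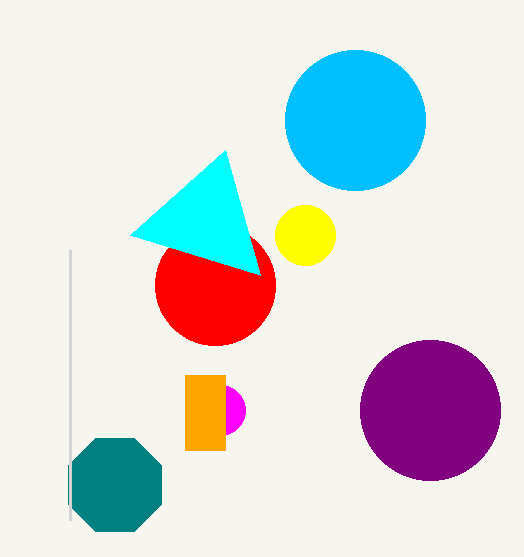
x_1 = 115
y_1 = 485
x_2 = 215
y_2 = 285
r_2 = 60
x_3 = 355
y_3 = 120
x_4 = 430
y_4 = 410
r_4 = 70
x_5 = 220
y_5 = 410
r_5 = 25
x_6 = 305
y_6 = 235
x0_7 = 70
y0_7 = 250
x0_8 = 185
y0_8 = 375
x1_8 = 225
y1_8 = 450
x2_9 = 225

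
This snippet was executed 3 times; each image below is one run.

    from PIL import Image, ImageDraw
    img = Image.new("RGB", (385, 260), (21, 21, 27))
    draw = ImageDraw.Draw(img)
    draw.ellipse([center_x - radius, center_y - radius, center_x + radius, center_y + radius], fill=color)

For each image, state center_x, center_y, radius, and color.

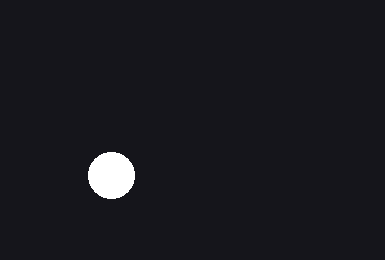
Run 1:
center_x = 111
center_y = 175
radius = 23
color = 'white'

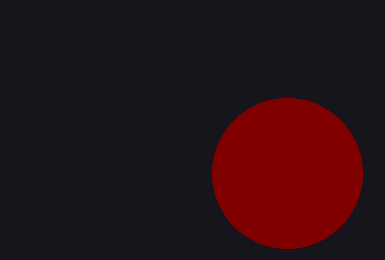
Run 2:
center_x = 287; center_y = 173; radius = 75; color = 'maroon'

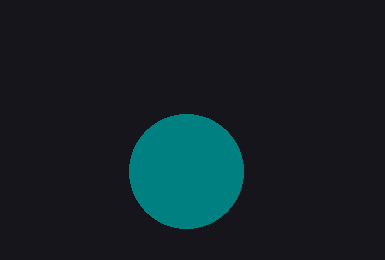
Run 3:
center_x = 186, center_y = 171, radius = 57, color = 'teal'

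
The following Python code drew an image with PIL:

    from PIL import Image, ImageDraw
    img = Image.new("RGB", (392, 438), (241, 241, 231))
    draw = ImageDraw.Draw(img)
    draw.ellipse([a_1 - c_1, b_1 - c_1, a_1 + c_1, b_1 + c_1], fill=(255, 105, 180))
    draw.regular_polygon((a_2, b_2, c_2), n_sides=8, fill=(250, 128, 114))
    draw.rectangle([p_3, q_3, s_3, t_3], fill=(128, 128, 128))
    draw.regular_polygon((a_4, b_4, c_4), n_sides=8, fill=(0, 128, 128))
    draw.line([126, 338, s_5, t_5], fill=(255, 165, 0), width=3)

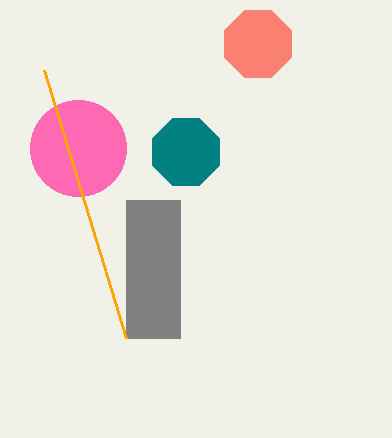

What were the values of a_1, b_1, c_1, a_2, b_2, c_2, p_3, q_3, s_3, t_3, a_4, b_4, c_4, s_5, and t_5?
a_1 = 78; b_1 = 148; c_1 = 48; a_2 = 258; b_2 = 44; c_2 = 36; p_3 = 126; q_3 = 200; s_3 = 180; t_3 = 338; a_4 = 186; b_4 = 152; c_4 = 36; s_5 = 44; t_5 = 70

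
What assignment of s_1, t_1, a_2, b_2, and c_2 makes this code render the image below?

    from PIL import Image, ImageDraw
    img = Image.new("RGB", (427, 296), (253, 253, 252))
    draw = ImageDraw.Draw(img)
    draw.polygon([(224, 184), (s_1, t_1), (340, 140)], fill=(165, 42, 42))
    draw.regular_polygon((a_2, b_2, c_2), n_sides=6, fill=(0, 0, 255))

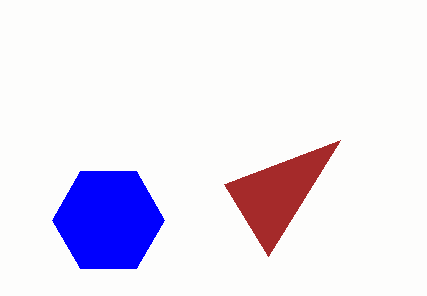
s_1 = 268; t_1 = 256; a_2 = 108; b_2 = 220; c_2 = 56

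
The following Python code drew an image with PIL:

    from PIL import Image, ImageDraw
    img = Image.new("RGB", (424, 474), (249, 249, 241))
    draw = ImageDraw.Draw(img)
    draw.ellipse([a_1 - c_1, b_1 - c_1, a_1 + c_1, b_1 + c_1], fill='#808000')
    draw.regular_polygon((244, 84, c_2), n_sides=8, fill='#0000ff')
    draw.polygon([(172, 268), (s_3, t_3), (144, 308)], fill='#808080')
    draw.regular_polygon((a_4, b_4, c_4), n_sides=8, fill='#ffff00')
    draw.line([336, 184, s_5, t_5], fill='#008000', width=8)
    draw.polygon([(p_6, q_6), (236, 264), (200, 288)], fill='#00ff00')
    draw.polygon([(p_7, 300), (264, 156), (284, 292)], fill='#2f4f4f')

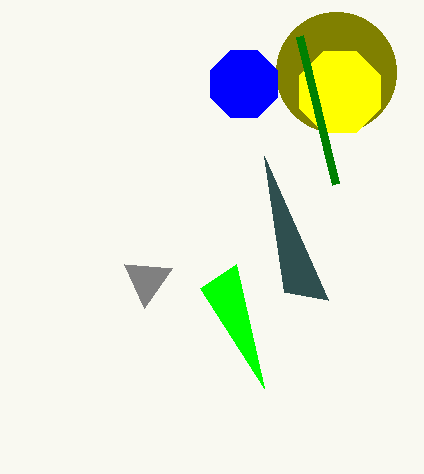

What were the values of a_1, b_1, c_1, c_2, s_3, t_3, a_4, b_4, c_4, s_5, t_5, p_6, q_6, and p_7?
a_1 = 336; b_1 = 72; c_1 = 60; c_2 = 36; s_3 = 124; t_3 = 264; a_4 = 340; b_4 = 92; c_4 = 44; s_5 = 300; t_5 = 36; p_6 = 264; q_6 = 388; p_7 = 328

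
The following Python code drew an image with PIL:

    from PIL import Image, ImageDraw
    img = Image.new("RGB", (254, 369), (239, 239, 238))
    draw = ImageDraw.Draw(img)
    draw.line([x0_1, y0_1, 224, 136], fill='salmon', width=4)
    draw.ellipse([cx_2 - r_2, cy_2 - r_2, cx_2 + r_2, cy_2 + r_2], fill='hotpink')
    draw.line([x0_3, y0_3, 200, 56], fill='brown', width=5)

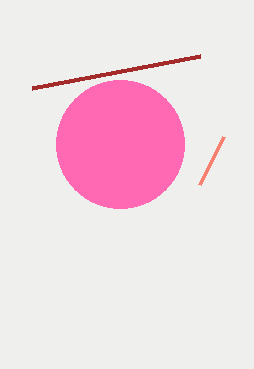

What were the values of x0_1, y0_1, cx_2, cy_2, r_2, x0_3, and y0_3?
x0_1 = 200
y0_1 = 184
cx_2 = 120
cy_2 = 144
r_2 = 64
x0_3 = 32
y0_3 = 88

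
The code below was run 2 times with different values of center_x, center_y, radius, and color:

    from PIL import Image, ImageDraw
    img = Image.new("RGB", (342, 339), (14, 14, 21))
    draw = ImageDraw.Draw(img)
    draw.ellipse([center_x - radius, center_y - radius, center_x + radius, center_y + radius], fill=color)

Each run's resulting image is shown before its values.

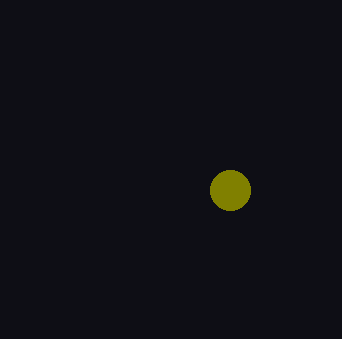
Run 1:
center_x = 230; center_y = 190; radius = 20; color = 'olive'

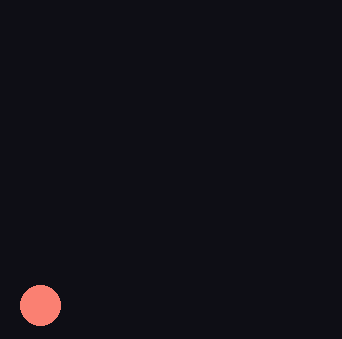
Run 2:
center_x = 40
center_y = 305
radius = 20
color = 'salmon'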